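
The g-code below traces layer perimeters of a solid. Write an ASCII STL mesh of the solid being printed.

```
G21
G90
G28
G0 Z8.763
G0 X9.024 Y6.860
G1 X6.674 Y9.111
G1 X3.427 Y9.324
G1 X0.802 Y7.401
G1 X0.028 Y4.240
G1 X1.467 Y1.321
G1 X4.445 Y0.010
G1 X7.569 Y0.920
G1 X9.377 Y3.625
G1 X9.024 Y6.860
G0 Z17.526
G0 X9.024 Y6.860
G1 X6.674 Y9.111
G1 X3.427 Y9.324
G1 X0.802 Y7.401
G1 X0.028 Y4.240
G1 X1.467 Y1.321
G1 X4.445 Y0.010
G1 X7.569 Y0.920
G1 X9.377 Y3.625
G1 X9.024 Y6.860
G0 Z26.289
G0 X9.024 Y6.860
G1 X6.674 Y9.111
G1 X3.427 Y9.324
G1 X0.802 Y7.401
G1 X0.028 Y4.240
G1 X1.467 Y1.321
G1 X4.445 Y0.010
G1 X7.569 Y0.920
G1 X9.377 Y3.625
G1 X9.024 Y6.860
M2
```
solid part
  facet normal 0.0000 0.0000 -1.0000
    outer loop
      vertex 3.427 9.324 0.000
      vertex 6.674 9.111 0.000
      vertex 9.024 6.860 0.000
    endloop
  endfacet
  facet normal 0.0000 0.0000 -1.0000
    outer loop
      vertex 0.802 7.401 0.000
      vertex 3.427 9.324 0.000
      vertex 9.024 6.860 0.000
    endloop
  endfacet
  facet normal 0.0000 0.0000 -1.0000
    outer loop
      vertex 0.028 4.240 0.000
      vertex 0.802 7.401 0.000
      vertex 9.024 6.860 0.000
    endloop
  endfacet
  facet normal 0.0000 0.0000 -1.0000
    outer loop
      vertex 1.467 1.321 0.000
      vertex 0.028 4.240 0.000
      vertex 9.024 6.860 0.000
    endloop
  endfacet
  facet normal 0.0000 0.0000 -1.0000
    outer loop
      vertex 4.445 0.010 0.000
      vertex 1.467 1.321 0.000
      vertex 9.024 6.860 0.000
    endloop
  endfacet
  facet normal 0.0000 0.0000 -1.0000
    outer loop
      vertex 7.569 0.920 0.000
      vertex 4.445 0.010 0.000
      vertex 9.024 6.860 0.000
    endloop
  endfacet
  facet normal 0.0000 0.0000 -1.0000
    outer loop
      vertex 9.377 3.625 0.000
      vertex 7.569 0.920 0.000
      vertex 9.024 6.860 0.000
    endloop
  endfacet
  facet normal 0.0000 0.0000 1.0000
    outer loop
      vertex 9.024 6.860 26.289
      vertex 6.674 9.111 26.289
      vertex 3.427 9.324 26.289
    endloop
  endfacet
  facet normal 0.0000 0.0000 1.0000
    outer loop
      vertex 9.024 6.860 26.289
      vertex 3.427 9.324 26.289
      vertex 0.802 7.401 26.289
    endloop
  endfacet
  facet normal 0.0000 0.0000 1.0000
    outer loop
      vertex 9.024 6.860 26.289
      vertex 0.802 7.401 26.289
      vertex 0.028 4.240 26.289
    endloop
  endfacet
  facet normal 0.0000 0.0000 1.0000
    outer loop
      vertex 9.024 6.860 26.289
      vertex 0.028 4.240 26.289
      vertex 1.467 1.321 26.289
    endloop
  endfacet
  facet normal 0.0000 0.0000 1.0000
    outer loop
      vertex 9.024 6.860 26.289
      vertex 1.467 1.321 26.289
      vertex 4.445 0.010 26.289
    endloop
  endfacet
  facet normal 0.0000 0.0000 1.0000
    outer loop
      vertex 9.024 6.860 26.289
      vertex 4.445 0.010 26.289
      vertex 7.569 0.920 26.289
    endloop
  endfacet
  facet normal 0.0000 0.0000 1.0000
    outer loop
      vertex 9.024 6.860 26.289
      vertex 7.569 0.920 26.289
      vertex 9.377 3.625 26.289
    endloop
  endfacet
  facet normal 0.6917 0.7222 0.0000
    outer loop
      vertex 9.024 6.860 0.000
      vertex 6.674 9.111 0.000
      vertex 6.674 9.111 26.289
    endloop
  endfacet
  facet normal 0.6917 0.7222 0.0000
    outer loop
      vertex 9.024 6.860 0.000
      vertex 6.674 9.111 26.289
      vertex 9.024 6.860 26.289
    endloop
  endfacet
  facet normal 0.0655 0.9979 0.0000
    outer loop
      vertex 6.674 9.111 0.000
      vertex 3.427 9.324 0.000
      vertex 3.427 9.324 26.289
    endloop
  endfacet
  facet normal 0.0655 0.9979 0.0000
    outer loop
      vertex 6.674 9.111 0.000
      vertex 3.427 9.324 26.289
      vertex 6.674 9.111 26.289
    endloop
  endfacet
  facet normal -0.5910 0.8067 0.0000
    outer loop
      vertex 3.427 9.324 0.000
      vertex 0.802 7.401 0.000
      vertex 0.802 7.401 26.289
    endloop
  endfacet
  facet normal -0.5910 0.8067 0.0000
    outer loop
      vertex 3.427 9.324 0.000
      vertex 0.802 7.401 26.289
      vertex 3.427 9.324 26.289
    endloop
  endfacet
  facet normal -0.9713 0.2378 0.0000
    outer loop
      vertex 0.802 7.401 0.000
      vertex 0.028 4.240 0.000
      vertex 0.028 4.240 26.289
    endloop
  endfacet
  facet normal -0.9713 0.2378 0.0000
    outer loop
      vertex 0.802 7.401 0.000
      vertex 0.028 4.240 26.289
      vertex 0.802 7.401 26.289
    endloop
  endfacet
  facet normal -0.8969 -0.4422 0.0000
    outer loop
      vertex 0.028 4.240 0.000
      vertex 1.467 1.321 0.000
      vertex 1.467 1.321 26.289
    endloop
  endfacet
  facet normal -0.8969 -0.4422 0.0000
    outer loop
      vertex 0.028 4.240 0.000
      vertex 1.467 1.321 26.289
      vertex 0.028 4.240 26.289
    endloop
  endfacet
  facet normal -0.4029 -0.9152 0.0000
    outer loop
      vertex 1.467 1.321 0.000
      vertex 4.445 0.010 0.000
      vertex 4.445 0.010 26.289
    endloop
  endfacet
  facet normal -0.4029 -0.9152 0.0000
    outer loop
      vertex 1.467 1.321 0.000
      vertex 4.445 0.010 26.289
      vertex 1.467 1.321 26.289
    endloop
  endfacet
  facet normal 0.2797 -0.9601 0.0000
    outer loop
      vertex 4.445 0.010 0.000
      vertex 7.569 0.920 0.000
      vertex 7.569 0.920 26.289
    endloop
  endfacet
  facet normal 0.2797 -0.9601 0.0000
    outer loop
      vertex 4.445 0.010 0.000
      vertex 7.569 0.920 26.289
      vertex 4.445 0.010 26.289
    endloop
  endfacet
  facet normal 0.8314 -0.5557 0.0000
    outer loop
      vertex 7.569 0.920 0.000
      vertex 9.377 3.625 0.000
      vertex 9.377 3.625 26.289
    endloop
  endfacet
  facet normal 0.8314 -0.5557 0.0000
    outer loop
      vertex 7.569 0.920 0.000
      vertex 9.377 3.625 26.289
      vertex 7.569 0.920 26.289
    endloop
  endfacet
  facet normal 0.9941 0.1085 0.0000
    outer loop
      vertex 9.377 3.625 0.000
      vertex 9.024 6.860 0.000
      vertex 9.024 6.860 26.289
    endloop
  endfacet
  facet normal 0.9941 0.1085 0.0000
    outer loop
      vertex 9.377 3.625 0.000
      vertex 9.024 6.860 26.289
      vertex 9.377 3.625 26.289
    endloop
  endfacet
endsolid part

The G0 Z moves step by Δz≈8.763 mm. Every layer's G1 loop is the same polygon, so the solid is a straight extrusion of it from z=0 to z≈26.3. Closing with flat bottom and top caps and triangulating gives 32 facets — a regular 9-sided prism (a cylinder approximated with 9 flat sides), circumscribed radius ≈ 4.76 mm, height ≈ 26.3 mm.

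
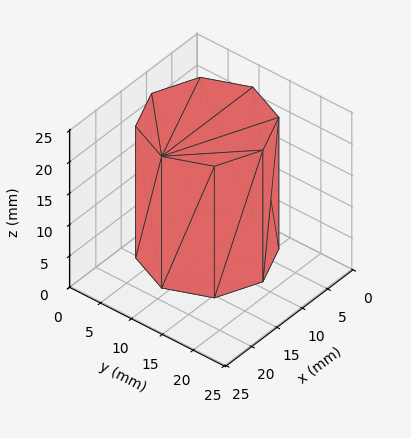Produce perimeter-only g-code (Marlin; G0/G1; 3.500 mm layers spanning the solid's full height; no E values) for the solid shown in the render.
Reading the render: the shape is a regular 8-sided prism (a cylinder approximated with 8 flat sides), circumscribed radius ≈ 9 mm, height ≈ 21 mm (dimensions read to the nearest mm from the axis ticks). For the g-code, the solid's height is divided into equal slices at the stated Δz and each level perimeter traced with G1 moves after a G0 lift.

; perimeter-only toolpath
G21 ; units = mm
G90 ; absolute positioning
G28 ; home
; layer 1
G0 Z3.500
G0 X18.000 Y9.000
G1 X15.364 Y15.364
G1 X9.000 Y18.000
G1 X2.636 Y15.364
G1 X0.000 Y9.000
G1 X2.636 Y2.636
G1 X9.000 Y0.000
G1 X15.364 Y2.636
G1 X18.000 Y9.000
; layer 2
G0 Z7.000
G0 X18.000 Y9.000
G1 X15.364 Y15.364
G1 X9.000 Y18.000
G1 X2.636 Y15.364
G1 X0.000 Y9.000
G1 X2.636 Y2.636
G1 X9.000 Y0.000
G1 X15.364 Y2.636
G1 X18.000 Y9.000
; layer 3
G0 Z10.500
G0 X18.000 Y9.000
G1 X15.364 Y15.364
G1 X9.000 Y18.000
G1 X2.636 Y15.364
G1 X0.000 Y9.000
G1 X2.636 Y2.636
G1 X9.000 Y0.000
G1 X15.364 Y2.636
G1 X18.000 Y9.000
; layer 4
G0 Z14.000
G0 X18.000 Y9.000
G1 X15.364 Y15.364
G1 X9.000 Y18.000
G1 X2.636 Y15.364
G1 X0.000 Y9.000
G1 X2.636 Y2.636
G1 X9.000 Y0.000
G1 X15.364 Y2.636
G1 X18.000 Y9.000
; layer 5
G0 Z17.500
G0 X18.000 Y9.000
G1 X15.364 Y15.364
G1 X9.000 Y18.000
G1 X2.636 Y15.364
G1 X0.000 Y9.000
G1 X2.636 Y2.636
G1 X9.000 Y0.000
G1 X15.364 Y2.636
G1 X18.000 Y9.000
; layer 6
G0 Z21.000
G0 X18.000 Y9.000
G1 X15.364 Y15.364
G1 X9.000 Y18.000
G1 X2.636 Y15.364
G1 X0.000 Y9.000
G1 X2.636 Y2.636
G1 X9.000 Y0.000
G1 X15.364 Y2.636
G1 X18.000 Y9.000
M2 ; end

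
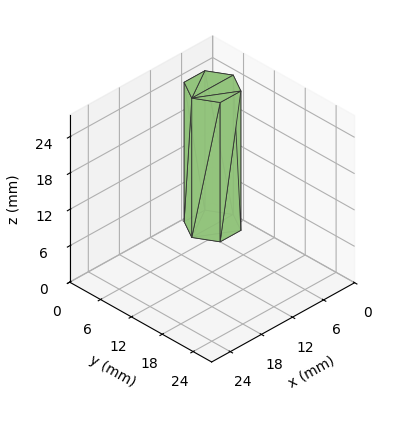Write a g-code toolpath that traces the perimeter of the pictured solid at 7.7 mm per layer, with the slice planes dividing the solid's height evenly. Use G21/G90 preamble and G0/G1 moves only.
Reading the render: the shape is a regular 6-sided prism (a cylinder approximated with 6 flat sides), circumscribed radius ≈ 4 mm, height ≈ 23 mm (dimensions read to the nearest mm from the axis ticks). For the g-code, the solid's height is divided into equal slices at the stated Δz and each level perimeter traced with G1 moves after a G0 lift.

; perimeter-only toolpath
G21 ; units = mm
G90 ; absolute positioning
G28 ; home
; layer 1
G0 Z7.7
G0 X8.0 Y4.0
G1 X6.0 Y7.5
G1 X2.0 Y7.5
G1 X0.0 Y4.0
G1 X2.0 Y0.5
G1 X6.0 Y0.5
G1 X8.0 Y4.0
; layer 2
G0 Z15.3
G0 X8.0 Y4.0
G1 X6.0 Y7.5
G1 X2.0 Y7.5
G1 X0.0 Y4.0
G1 X2.0 Y0.5
G1 X6.0 Y0.5
G1 X8.0 Y4.0
; layer 3
G0 Z23.0
G0 X8.0 Y4.0
G1 X6.0 Y7.5
G1 X2.0 Y7.5
G1 X0.0 Y4.0
G1 X2.0 Y0.5
G1 X6.0 Y0.5
G1 X8.0 Y4.0
M2 ; end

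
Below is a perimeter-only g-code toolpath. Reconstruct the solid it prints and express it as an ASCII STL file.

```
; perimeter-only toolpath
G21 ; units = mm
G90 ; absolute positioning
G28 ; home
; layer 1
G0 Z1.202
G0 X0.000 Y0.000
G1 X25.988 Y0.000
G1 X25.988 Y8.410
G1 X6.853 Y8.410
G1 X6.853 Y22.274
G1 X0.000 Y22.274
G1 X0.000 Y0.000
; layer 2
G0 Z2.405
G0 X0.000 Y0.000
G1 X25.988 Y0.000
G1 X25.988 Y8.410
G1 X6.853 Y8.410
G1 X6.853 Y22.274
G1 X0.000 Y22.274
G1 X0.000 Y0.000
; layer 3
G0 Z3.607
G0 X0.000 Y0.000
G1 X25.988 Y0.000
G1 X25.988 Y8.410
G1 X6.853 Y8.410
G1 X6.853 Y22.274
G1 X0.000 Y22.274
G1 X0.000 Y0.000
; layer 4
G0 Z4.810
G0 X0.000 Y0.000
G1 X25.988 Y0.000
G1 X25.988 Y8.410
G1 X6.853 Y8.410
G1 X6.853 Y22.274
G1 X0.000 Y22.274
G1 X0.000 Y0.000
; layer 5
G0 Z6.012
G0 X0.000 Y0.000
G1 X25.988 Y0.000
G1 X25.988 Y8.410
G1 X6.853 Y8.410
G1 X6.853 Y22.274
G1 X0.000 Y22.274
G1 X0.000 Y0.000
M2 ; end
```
solid part
  facet normal 0.0000 0.0000 -1.0000
    outer loop
      vertex 25.988 8.410 0.000
      vertex 25.988 0.000 0.000
      vertex 0.000 0.000 0.000
    endloop
  endfacet
  facet normal 0.0000 0.0000 -1.0000
    outer loop
      vertex 6.853 8.410 0.000
      vertex 25.988 8.410 0.000
      vertex 0.000 0.000 0.000
    endloop
  endfacet
  facet normal 0.0000 0.0000 -1.0000
    outer loop
      vertex 6.853 22.274 0.000
      vertex 6.853 8.410 0.000
      vertex 0.000 0.000 0.000
    endloop
  endfacet
  facet normal 0.0000 0.0000 -1.0000
    outer loop
      vertex 0.000 22.274 0.000
      vertex 6.853 22.274 0.000
      vertex 0.000 0.000 0.000
    endloop
  endfacet
  facet normal 0.0000 0.0000 1.0000
    outer loop
      vertex 0.000 0.000 6.012
      vertex 25.988 0.000 6.012
      vertex 25.988 8.410 6.012
    endloop
  endfacet
  facet normal 0.0000 0.0000 1.0000
    outer loop
      vertex 0.000 0.000 6.012
      vertex 25.988 8.410 6.012
      vertex 6.853 8.410 6.012
    endloop
  endfacet
  facet normal 0.0000 0.0000 1.0000
    outer loop
      vertex 0.000 0.000 6.012
      vertex 6.853 8.410 6.012
      vertex 6.853 22.274 6.012
    endloop
  endfacet
  facet normal 0.0000 0.0000 1.0000
    outer loop
      vertex 0.000 0.000 6.012
      vertex 6.853 22.274 6.012
      vertex 0.000 22.274 6.012
    endloop
  endfacet
  facet normal 0.0000 -1.0000 0.0000
    outer loop
      vertex 0.000 0.000 0.000
      vertex 25.988 0.000 0.000
      vertex 25.988 0.000 6.012
    endloop
  endfacet
  facet normal 0.0000 -1.0000 0.0000
    outer loop
      vertex 0.000 0.000 0.000
      vertex 25.988 0.000 6.012
      vertex 0.000 0.000 6.012
    endloop
  endfacet
  facet normal 1.0000 0.0000 0.0000
    outer loop
      vertex 25.988 0.000 0.000
      vertex 25.988 8.410 0.000
      vertex 25.988 8.410 6.012
    endloop
  endfacet
  facet normal 1.0000 0.0000 0.0000
    outer loop
      vertex 25.988 0.000 0.000
      vertex 25.988 8.410 6.012
      vertex 25.988 0.000 6.012
    endloop
  endfacet
  facet normal 0.0000 1.0000 0.0000
    outer loop
      vertex 25.988 8.410 0.000
      vertex 6.853 8.410 0.000
      vertex 6.853 8.410 6.012
    endloop
  endfacet
  facet normal 0.0000 1.0000 0.0000
    outer loop
      vertex 25.988 8.410 0.000
      vertex 6.853 8.410 6.012
      vertex 25.988 8.410 6.012
    endloop
  endfacet
  facet normal 1.0000 0.0000 0.0000
    outer loop
      vertex 6.853 8.410 0.000
      vertex 6.853 22.274 0.000
      vertex 6.853 22.274 6.012
    endloop
  endfacet
  facet normal 1.0000 0.0000 0.0000
    outer loop
      vertex 6.853 8.410 0.000
      vertex 6.853 22.274 6.012
      vertex 6.853 8.410 6.012
    endloop
  endfacet
  facet normal 0.0000 1.0000 0.0000
    outer loop
      vertex 6.853 22.274 0.000
      vertex 0.000 22.274 0.000
      vertex 0.000 22.274 6.012
    endloop
  endfacet
  facet normal 0.0000 1.0000 0.0000
    outer loop
      vertex 6.853 22.274 0.000
      vertex 0.000 22.274 6.012
      vertex 6.853 22.274 6.012
    endloop
  endfacet
  facet normal -1.0000 0.0000 0.0000
    outer loop
      vertex 0.000 22.274 0.000
      vertex 0.000 0.000 0.000
      vertex 0.000 0.000 6.012
    endloop
  endfacet
  facet normal -1.0000 0.0000 0.0000
    outer loop
      vertex 0.000 22.274 0.000
      vertex 0.000 0.000 6.012
      vertex 0.000 22.274 6.012
    endloop
  endfacet
endsolid part

The G0 Z moves step by Δz≈1.202 mm. Every layer's G1 loop is the same polygon, so the solid is a straight extrusion of it from z=0 to z≈6.01. Closing with flat bottom and top caps and triangulating gives 20 facets — an L-shaped prism: outer 26 × 22.3 mm, arm thicknesses ≈ 8.41 mm (horizontal) and 6.85 mm (vertical), extruded 6.01 mm in z.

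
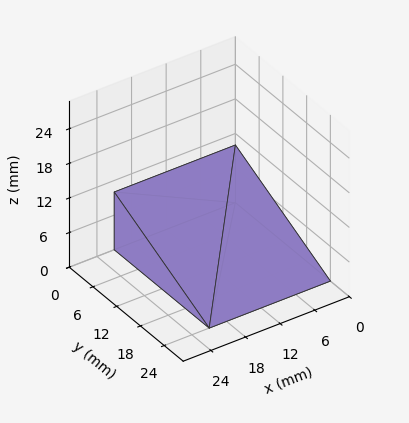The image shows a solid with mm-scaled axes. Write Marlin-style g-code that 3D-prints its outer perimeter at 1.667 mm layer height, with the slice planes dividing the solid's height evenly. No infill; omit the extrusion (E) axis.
Reading the render: the shape is a wedge (ramp): 21 × 24 mm base, rising to 10 mm along the y=0 edge and sloping linearly to z=0 at y=24 (dimensions read to the nearest mm from the axis ticks). For the g-code, the solid's height is divided into equal slices at the stated Δz and each level perimeter traced with G1 moves after a G0 lift.

; perimeter-only toolpath
G21 ; units = mm
G90 ; absolute positioning
G28 ; home
; layer 1
G0 Z1.667
G0 X0.000 Y0.000
G1 X21.000 Y0.000
G1 X21.000 Y20.000
G1 X0.000 Y20.000
G1 X0.000 Y0.000
; layer 2
G0 Z3.333
G0 X0.000 Y0.000
G1 X21.000 Y0.000
G1 X21.000 Y16.000
G1 X0.000 Y16.000
G1 X0.000 Y0.000
; layer 3
G0 Z5.000
G0 X0.000 Y0.000
G1 X21.000 Y0.000
G1 X21.000 Y12.000
G1 X0.000 Y12.000
G1 X0.000 Y0.000
; layer 4
G0 Z6.667
G0 X0.000 Y0.000
G1 X21.000 Y0.000
G1 X21.000 Y8.000
G1 X0.000 Y8.000
G1 X0.000 Y0.000
; layer 5
G0 Z8.333
G0 X0.000 Y0.000
G1 X21.000 Y0.000
G1 X21.000 Y4.000
G1 X0.000 Y4.000
G1 X0.000 Y0.000
M2 ; end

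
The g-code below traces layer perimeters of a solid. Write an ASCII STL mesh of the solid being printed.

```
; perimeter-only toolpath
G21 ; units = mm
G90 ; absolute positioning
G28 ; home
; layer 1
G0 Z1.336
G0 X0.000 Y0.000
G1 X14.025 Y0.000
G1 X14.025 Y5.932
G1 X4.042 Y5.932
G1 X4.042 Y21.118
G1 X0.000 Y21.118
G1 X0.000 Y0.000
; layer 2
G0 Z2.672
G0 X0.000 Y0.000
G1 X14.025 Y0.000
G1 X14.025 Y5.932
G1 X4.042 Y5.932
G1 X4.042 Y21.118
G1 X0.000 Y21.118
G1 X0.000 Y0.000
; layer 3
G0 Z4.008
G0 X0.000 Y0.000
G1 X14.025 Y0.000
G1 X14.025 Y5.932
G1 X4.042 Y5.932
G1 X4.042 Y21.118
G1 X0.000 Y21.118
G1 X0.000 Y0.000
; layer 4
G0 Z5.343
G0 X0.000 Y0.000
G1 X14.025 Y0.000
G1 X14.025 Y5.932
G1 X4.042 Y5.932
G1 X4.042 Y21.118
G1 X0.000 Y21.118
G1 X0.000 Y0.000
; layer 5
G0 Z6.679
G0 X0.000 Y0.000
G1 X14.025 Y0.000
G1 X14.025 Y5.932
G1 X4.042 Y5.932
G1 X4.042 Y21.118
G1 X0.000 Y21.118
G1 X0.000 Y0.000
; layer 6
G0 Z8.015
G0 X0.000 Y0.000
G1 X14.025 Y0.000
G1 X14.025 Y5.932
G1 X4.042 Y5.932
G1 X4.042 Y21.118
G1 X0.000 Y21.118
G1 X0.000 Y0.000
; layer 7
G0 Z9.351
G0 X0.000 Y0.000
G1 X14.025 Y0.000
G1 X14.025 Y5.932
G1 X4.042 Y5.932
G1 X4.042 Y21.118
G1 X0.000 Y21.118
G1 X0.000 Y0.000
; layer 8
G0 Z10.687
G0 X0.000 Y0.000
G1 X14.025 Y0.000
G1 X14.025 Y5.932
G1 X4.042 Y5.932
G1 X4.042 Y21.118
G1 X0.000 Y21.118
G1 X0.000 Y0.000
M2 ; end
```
solid part
  facet normal 0.0000 0.0000 -1.0000
    outer loop
      vertex 14.025 5.932 0.000
      vertex 14.025 0.000 0.000
      vertex 0.000 0.000 0.000
    endloop
  endfacet
  facet normal 0.0000 0.0000 -1.0000
    outer loop
      vertex 4.042 5.932 0.000
      vertex 14.025 5.932 0.000
      vertex 0.000 0.000 0.000
    endloop
  endfacet
  facet normal 0.0000 0.0000 -1.0000
    outer loop
      vertex 4.042 21.118 0.000
      vertex 4.042 5.932 0.000
      vertex 0.000 0.000 0.000
    endloop
  endfacet
  facet normal 0.0000 0.0000 -1.0000
    outer loop
      vertex 0.000 21.118 0.000
      vertex 4.042 21.118 0.000
      vertex 0.000 0.000 0.000
    endloop
  endfacet
  facet normal 0.0000 0.0000 1.0000
    outer loop
      vertex 0.000 0.000 10.687
      vertex 14.025 0.000 10.687
      vertex 14.025 5.932 10.687
    endloop
  endfacet
  facet normal 0.0000 0.0000 1.0000
    outer loop
      vertex 0.000 0.000 10.687
      vertex 14.025 5.932 10.687
      vertex 4.042 5.932 10.687
    endloop
  endfacet
  facet normal 0.0000 0.0000 1.0000
    outer loop
      vertex 0.000 0.000 10.687
      vertex 4.042 5.932 10.687
      vertex 4.042 21.118 10.687
    endloop
  endfacet
  facet normal 0.0000 0.0000 1.0000
    outer loop
      vertex 0.000 0.000 10.687
      vertex 4.042 21.118 10.687
      vertex 0.000 21.118 10.687
    endloop
  endfacet
  facet normal 0.0000 -1.0000 0.0000
    outer loop
      vertex 0.000 0.000 0.000
      vertex 14.025 0.000 0.000
      vertex 14.025 0.000 10.687
    endloop
  endfacet
  facet normal 0.0000 -1.0000 0.0000
    outer loop
      vertex 0.000 0.000 0.000
      vertex 14.025 0.000 10.687
      vertex 0.000 0.000 10.687
    endloop
  endfacet
  facet normal 1.0000 0.0000 0.0000
    outer loop
      vertex 14.025 0.000 0.000
      vertex 14.025 5.932 0.000
      vertex 14.025 5.932 10.687
    endloop
  endfacet
  facet normal 1.0000 0.0000 0.0000
    outer loop
      vertex 14.025 0.000 0.000
      vertex 14.025 5.932 10.687
      vertex 14.025 0.000 10.687
    endloop
  endfacet
  facet normal 0.0000 1.0000 0.0000
    outer loop
      vertex 14.025 5.932 0.000
      vertex 4.042 5.932 0.000
      vertex 4.042 5.932 10.687
    endloop
  endfacet
  facet normal 0.0000 1.0000 0.0000
    outer loop
      vertex 14.025 5.932 0.000
      vertex 4.042 5.932 10.687
      vertex 14.025 5.932 10.687
    endloop
  endfacet
  facet normal 1.0000 0.0000 0.0000
    outer loop
      vertex 4.042 5.932 0.000
      vertex 4.042 21.118 0.000
      vertex 4.042 21.118 10.687
    endloop
  endfacet
  facet normal 1.0000 0.0000 0.0000
    outer loop
      vertex 4.042 5.932 0.000
      vertex 4.042 21.118 10.687
      vertex 4.042 5.932 10.687
    endloop
  endfacet
  facet normal 0.0000 1.0000 0.0000
    outer loop
      vertex 4.042 21.118 0.000
      vertex 0.000 21.118 0.000
      vertex 0.000 21.118 10.687
    endloop
  endfacet
  facet normal 0.0000 1.0000 0.0000
    outer loop
      vertex 4.042 21.118 0.000
      vertex 0.000 21.118 10.687
      vertex 4.042 21.118 10.687
    endloop
  endfacet
  facet normal -1.0000 0.0000 0.0000
    outer loop
      vertex 0.000 21.118 0.000
      vertex 0.000 0.000 0.000
      vertex 0.000 0.000 10.687
    endloop
  endfacet
  facet normal -1.0000 0.0000 0.0000
    outer loop
      vertex 0.000 21.118 0.000
      vertex 0.000 0.000 10.687
      vertex 0.000 21.118 10.687
    endloop
  endfacet
endsolid part

The G0 Z moves step by Δz≈1.336 mm. Every layer's G1 loop is the same polygon, so the solid is a straight extrusion of it from z=0 to z≈10.7. Closing with flat bottom and top caps and triangulating gives 20 facets — an L-shaped prism: outer 14 × 21.1 mm, arm thicknesses ≈ 5.93 mm (horizontal) and 4.04 mm (vertical), extruded 10.7 mm in z.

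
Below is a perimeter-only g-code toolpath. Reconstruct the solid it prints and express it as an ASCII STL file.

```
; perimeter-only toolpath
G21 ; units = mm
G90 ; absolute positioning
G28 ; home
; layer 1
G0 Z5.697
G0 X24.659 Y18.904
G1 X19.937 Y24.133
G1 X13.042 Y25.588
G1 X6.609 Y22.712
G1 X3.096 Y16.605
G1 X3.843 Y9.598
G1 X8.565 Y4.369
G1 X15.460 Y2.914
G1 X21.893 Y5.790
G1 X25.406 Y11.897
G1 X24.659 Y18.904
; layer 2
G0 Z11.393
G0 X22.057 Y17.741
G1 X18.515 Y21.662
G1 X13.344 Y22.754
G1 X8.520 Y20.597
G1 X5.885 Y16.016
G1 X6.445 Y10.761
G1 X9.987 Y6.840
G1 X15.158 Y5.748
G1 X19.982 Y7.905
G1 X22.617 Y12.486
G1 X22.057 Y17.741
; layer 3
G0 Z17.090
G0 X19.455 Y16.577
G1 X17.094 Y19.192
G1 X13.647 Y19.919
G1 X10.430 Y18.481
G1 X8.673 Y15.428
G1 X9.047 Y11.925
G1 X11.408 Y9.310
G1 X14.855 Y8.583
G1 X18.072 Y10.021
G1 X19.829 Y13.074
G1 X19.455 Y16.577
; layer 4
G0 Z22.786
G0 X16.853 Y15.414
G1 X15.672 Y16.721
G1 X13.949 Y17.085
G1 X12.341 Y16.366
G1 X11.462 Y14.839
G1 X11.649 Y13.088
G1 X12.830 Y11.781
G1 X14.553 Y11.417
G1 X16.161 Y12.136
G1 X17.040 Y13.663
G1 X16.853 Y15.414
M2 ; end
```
solid part
  facet normal 0.0000 0.0000 -1.0000
    outer loop
      vertex 12.740 28.422 0.000
      vertex 21.358 26.603 0.000
      vertex 27.261 20.067 0.000
    endloop
  endfacet
  facet normal 0.0000 0.0000 -1.0000
    outer loop
      vertex 4.699 24.827 0.000
      vertex 12.740 28.422 0.000
      vertex 27.261 20.067 0.000
    endloop
  endfacet
  facet normal 0.0000 0.0000 -1.0000
    outer loop
      vertex 0.307 17.193 0.000
      vertex 4.699 24.827 0.000
      vertex 27.261 20.067 0.000
    endloop
  endfacet
  facet normal 0.0000 0.0000 -1.0000
    outer loop
      vertex 1.241 8.435 0.000
      vertex 0.307 17.193 0.000
      vertex 27.261 20.067 0.000
    endloop
  endfacet
  facet normal 0.0000 0.0000 -1.0000
    outer loop
      vertex 7.144 1.899 0.000
      vertex 1.241 8.435 0.000
      vertex 27.261 20.067 0.000
    endloop
  endfacet
  facet normal 0.0000 0.0000 -1.0000
    outer loop
      vertex 15.762 0.080 0.000
      vertex 7.144 1.899 0.000
      vertex 27.261 20.067 0.000
    endloop
  endfacet
  facet normal 0.0000 0.0000 -1.0000
    outer loop
      vertex 23.803 3.675 0.000
      vertex 15.762 0.080 0.000
      vertex 27.261 20.067 0.000
    endloop
  endfacet
  facet normal 0.0000 0.0000 -1.0000
    outer loop
      vertex 28.195 11.309 0.000
      vertex 23.803 3.675 0.000
      vertex 27.261 20.067 0.000
    endloop
  endfacet
  facet normal 0.6701 0.6052 0.4297
    outer loop
      vertex 27.261 20.067 0.000
      vertex 21.358 26.603 0.000
      vertex 14.251 14.251 28.483
    endloop
  endfacet
  facet normal 0.1865 0.8835 0.4297
    outer loop
      vertex 21.358 26.603 0.000
      vertex 12.740 28.422 0.000
      vertex 14.251 14.251 28.483
    endloop
  endfacet
  facet normal -0.3686 0.8243 0.4297
    outer loop
      vertex 12.740 28.422 0.000
      vertex 4.699 24.827 0.000
      vertex 14.251 14.251 28.483
    endloop
  endfacet
  facet normal -0.7827 0.4503 0.4297
    outer loop
      vertex 4.699 24.827 0.000
      vertex 0.307 17.193 0.000
      vertex 14.251 14.251 28.483
    endloop
  endfacet
  facet normal -0.8979 -0.0958 0.4297
    outer loop
      vertex 0.307 17.193 0.000
      vertex 1.241 8.435 0.000
      vertex 14.251 14.251 28.483
    endloop
  endfacet
  facet normal -0.6701 -0.6052 0.4297
    outer loop
      vertex 1.241 8.435 0.000
      vertex 7.144 1.899 0.000
      vertex 14.251 14.251 28.483
    endloop
  endfacet
  facet normal -0.1865 -0.8835 0.4297
    outer loop
      vertex 7.144 1.899 0.000
      vertex 15.762 0.080 0.000
      vertex 14.251 14.251 28.483
    endloop
  endfacet
  facet normal 0.3686 -0.8243 0.4297
    outer loop
      vertex 15.762 0.080 0.000
      vertex 23.803 3.675 0.000
      vertex 14.251 14.251 28.483
    endloop
  endfacet
  facet normal 0.7827 -0.4503 0.4297
    outer loop
      vertex 23.803 3.675 0.000
      vertex 28.195 11.309 0.000
      vertex 14.251 14.251 28.483
    endloop
  endfacet
  facet normal 0.8979 0.0958 0.4297
    outer loop
      vertex 28.195 11.309 0.000
      vertex 27.261 20.067 0.000
      vertex 14.251 14.251 28.483
    endloop
  endfacet
endsolid part

The G0 Z moves step by Δz≈5.697 mm. The G1 loops shrink linearly with z, so the solid tapers from its base footprint up to z≈28.5. Closing with a flat bottom cap and the tapered top and triangulating gives 18 facets — a regular 10-sided pyramid, base circumscribed radius ≈ 14.3 mm, apex at z ≈ 28.5 mm.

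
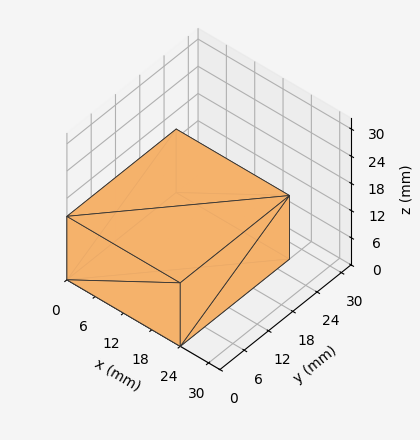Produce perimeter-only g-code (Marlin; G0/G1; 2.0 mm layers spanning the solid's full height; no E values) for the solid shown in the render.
Reading the render: the shape is a rectangular box, roughly 24 × 27 mm footprint and 14 mm tall (dimensions read to the nearest mm from the axis ticks). For the g-code, the solid's height is divided into equal slices at the stated Δz and each level perimeter traced with G1 moves after a G0 lift.

; perimeter-only toolpath
G21 ; units = mm
G90 ; absolute positioning
G28 ; home
; layer 1
G0 Z2.0
G0 X0.0 Y0.0
G1 X24.0 Y0.0
G1 X24.0 Y27.0
G1 X0.0 Y27.0
G1 X0.0 Y0.0
; layer 2
G0 Z4.0
G0 X0.0 Y0.0
G1 X24.0 Y0.0
G1 X24.0 Y27.0
G1 X0.0 Y27.0
G1 X0.0 Y0.0
; layer 3
G0 Z6.0
G0 X0.0 Y0.0
G1 X24.0 Y0.0
G1 X24.0 Y27.0
G1 X0.0 Y27.0
G1 X0.0 Y0.0
; layer 4
G0 Z8.0
G0 X0.0 Y0.0
G1 X24.0 Y0.0
G1 X24.0 Y27.0
G1 X0.0 Y27.0
G1 X0.0 Y0.0
; layer 5
G0 Z10.0
G0 X0.0 Y0.0
G1 X24.0 Y0.0
G1 X24.0 Y27.0
G1 X0.0 Y27.0
G1 X0.0 Y0.0
; layer 6
G0 Z12.0
G0 X0.0 Y0.0
G1 X24.0 Y0.0
G1 X24.0 Y27.0
G1 X0.0 Y27.0
G1 X0.0 Y0.0
; layer 7
G0 Z14.0
G0 X0.0 Y0.0
G1 X24.0 Y0.0
G1 X24.0 Y27.0
G1 X0.0 Y27.0
G1 X0.0 Y0.0
M2 ; end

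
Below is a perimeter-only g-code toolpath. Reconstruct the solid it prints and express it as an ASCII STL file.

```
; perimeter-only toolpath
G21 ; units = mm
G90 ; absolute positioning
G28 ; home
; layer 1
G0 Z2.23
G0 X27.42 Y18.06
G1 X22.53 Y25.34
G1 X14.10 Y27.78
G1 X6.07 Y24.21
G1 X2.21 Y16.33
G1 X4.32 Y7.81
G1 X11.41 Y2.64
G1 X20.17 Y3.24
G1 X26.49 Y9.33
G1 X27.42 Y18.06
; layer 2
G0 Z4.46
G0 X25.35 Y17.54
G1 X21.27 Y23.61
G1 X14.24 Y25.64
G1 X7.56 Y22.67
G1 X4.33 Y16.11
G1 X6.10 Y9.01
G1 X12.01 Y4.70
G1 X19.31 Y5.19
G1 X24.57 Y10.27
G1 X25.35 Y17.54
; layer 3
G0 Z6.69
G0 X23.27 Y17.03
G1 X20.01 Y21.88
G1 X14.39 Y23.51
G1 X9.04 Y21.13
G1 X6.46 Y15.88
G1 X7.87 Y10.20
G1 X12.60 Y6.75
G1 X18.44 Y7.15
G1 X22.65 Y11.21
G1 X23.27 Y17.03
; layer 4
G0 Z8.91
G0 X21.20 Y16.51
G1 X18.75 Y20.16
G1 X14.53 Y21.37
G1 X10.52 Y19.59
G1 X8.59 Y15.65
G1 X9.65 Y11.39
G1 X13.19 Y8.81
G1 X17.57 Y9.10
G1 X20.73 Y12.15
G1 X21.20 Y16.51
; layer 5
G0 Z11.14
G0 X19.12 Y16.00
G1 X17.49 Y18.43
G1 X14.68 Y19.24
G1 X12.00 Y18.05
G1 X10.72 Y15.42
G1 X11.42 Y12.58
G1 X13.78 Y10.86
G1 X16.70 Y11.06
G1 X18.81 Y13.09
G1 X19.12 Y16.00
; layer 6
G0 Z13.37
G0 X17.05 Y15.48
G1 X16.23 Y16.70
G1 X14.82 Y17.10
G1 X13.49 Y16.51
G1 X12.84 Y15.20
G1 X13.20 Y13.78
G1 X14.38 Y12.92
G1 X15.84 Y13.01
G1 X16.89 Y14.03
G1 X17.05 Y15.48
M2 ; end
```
solid part
  facet normal 0.0000 0.0000 -1.0000
    outer loop
      vertex 13.95 29.91 0.00
      vertex 23.79 27.07 0.00
      vertex 29.50 18.57 0.00
    endloop
  endfacet
  facet normal 0.0000 0.0000 -1.0000
    outer loop
      vertex 4.59 25.75 0.00
      vertex 13.95 29.91 0.00
      vertex 29.50 18.57 0.00
    endloop
  endfacet
  facet normal 0.0000 0.0000 -1.0000
    outer loop
      vertex 0.08 16.56 0.00
      vertex 4.59 25.75 0.00
      vertex 29.50 18.57 0.00
    endloop
  endfacet
  facet normal 0.0000 0.0000 -1.0000
    outer loop
      vertex 2.55 6.62 0.00
      vertex 0.08 16.56 0.00
      vertex 29.50 18.57 0.00
    endloop
  endfacet
  facet normal 0.0000 0.0000 -1.0000
    outer loop
      vertex 10.82 0.59 0.00
      vertex 2.55 6.62 0.00
      vertex 29.50 18.57 0.00
    endloop
  endfacet
  facet normal 0.0000 0.0000 -1.0000
    outer loop
      vertex 21.04 1.28 0.00
      vertex 10.82 0.59 0.00
      vertex 29.50 18.57 0.00
    endloop
  endfacet
  facet normal 0.0000 0.0000 -1.0000
    outer loop
      vertex 28.41 8.39 0.00
      vertex 21.04 1.28 0.00
      vertex 29.50 18.57 0.00
    endloop
  endfacet
  facet normal 0.6164 0.4141 0.6697
    outer loop
      vertex 29.50 18.57 0.00
      vertex 23.79 27.07 0.00
      vertex 14.97 14.97 15.60
    endloop
  endfacet
  facet normal 0.2059 0.7134 0.6698
    outer loop
      vertex 23.79 27.07 0.00
      vertex 13.95 29.91 0.00
      vertex 14.97 14.97 15.60
    endloop
  endfacet
  facet normal -0.3016 0.6787 0.6697
    outer loop
      vertex 13.95 29.91 0.00
      vertex 4.59 25.75 0.00
      vertex 14.97 14.97 15.60
    endloop
  endfacet
  facet normal -0.6667 0.3272 0.6697
    outer loop
      vertex 4.59 25.75 0.00
      vertex 0.08 16.56 0.00
      vertex 14.97 14.97 15.60
    endloop
  endfacet
  facet normal -0.7207 -0.1791 0.6697
    outer loop
      vertex 0.08 16.56 0.00
      vertex 2.55 6.62 0.00
      vertex 14.97 14.97 15.60
    endloop
  endfacet
  facet normal -0.4376 -0.6001 0.6696
    outer loop
      vertex 2.55 6.62 0.00
      vertex 10.82 0.59 0.00
      vertex 14.97 14.97 15.60
    endloop
  endfacet
  facet normal 0.0500 -0.7409 0.6697
    outer loop
      vertex 10.82 0.59 0.00
      vertex 21.04 1.28 0.00
      vertex 14.97 14.97 15.60
    endloop
  endfacet
  facet normal 0.5156 -0.5345 0.6697
    outer loop
      vertex 21.04 1.28 0.00
      vertex 28.41 8.39 0.00
      vertex 14.97 14.97 15.60
    endloop
  endfacet
  facet normal 0.7385 -0.0791 0.6696
    outer loop
      vertex 28.41 8.39 0.00
      vertex 29.50 18.57 0.00
      vertex 14.97 14.97 15.60
    endloop
  endfacet
endsolid part

The G0 Z moves step by Δz≈2.23 mm. The G1 loops shrink linearly with z, so the solid tapers from its base footprint up to z≈15.6. Closing with a flat bottom cap and the tapered top and triangulating gives 16 facets — a regular 9-sided pyramid, base circumscribed radius ≈ 15 mm, apex at z ≈ 15.6 mm.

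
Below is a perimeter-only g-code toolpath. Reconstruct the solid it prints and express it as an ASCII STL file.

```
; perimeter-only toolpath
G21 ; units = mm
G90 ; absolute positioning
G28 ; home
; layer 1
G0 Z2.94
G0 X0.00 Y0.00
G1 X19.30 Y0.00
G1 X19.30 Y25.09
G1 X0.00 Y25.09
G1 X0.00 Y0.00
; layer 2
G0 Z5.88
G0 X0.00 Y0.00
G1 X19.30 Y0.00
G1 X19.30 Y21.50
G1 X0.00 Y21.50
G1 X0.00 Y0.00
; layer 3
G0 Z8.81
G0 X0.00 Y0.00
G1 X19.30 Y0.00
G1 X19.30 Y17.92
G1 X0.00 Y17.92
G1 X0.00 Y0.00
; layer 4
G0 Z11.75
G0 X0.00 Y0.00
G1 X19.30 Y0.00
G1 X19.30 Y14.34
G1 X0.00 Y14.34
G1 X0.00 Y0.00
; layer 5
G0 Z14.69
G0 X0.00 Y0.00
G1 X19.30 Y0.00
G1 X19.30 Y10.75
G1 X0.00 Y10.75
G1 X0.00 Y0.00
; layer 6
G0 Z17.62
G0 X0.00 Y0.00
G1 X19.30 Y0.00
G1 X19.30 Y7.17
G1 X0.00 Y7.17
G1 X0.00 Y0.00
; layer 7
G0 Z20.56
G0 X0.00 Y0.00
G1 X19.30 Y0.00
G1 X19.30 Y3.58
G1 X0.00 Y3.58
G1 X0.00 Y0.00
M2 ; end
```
solid part
  facet normal 0.0000 0.0000 -1.0000
    outer loop
      vertex 19.30 28.67 0.00
      vertex 19.30 0.00 0.00
      vertex 0.00 0.00 0.00
    endloop
  endfacet
  facet normal 0.0000 0.0000 -1.0000
    outer loop
      vertex 0.00 28.67 0.00
      vertex 19.30 28.67 0.00
      vertex 0.00 0.00 0.00
    endloop
  endfacet
  facet normal 0.0000 -1.0000 0.0000
    outer loop
      vertex 0.00 0.00 0.00
      vertex 19.30 0.00 0.00
      vertex 19.30 0.00 23.50
    endloop
  endfacet
  facet normal 0.0000 -1.0000 0.0000
    outer loop
      vertex 0.00 0.00 0.00
      vertex 19.30 0.00 23.50
      vertex 0.00 0.00 23.50
    endloop
  endfacet
  facet normal 0.0000 0.6339 0.7734
    outer loop
      vertex 0.00 0.00 23.50
      vertex 19.30 0.00 23.50
      vertex 19.30 28.67 0.00
    endloop
  endfacet
  facet normal 0.0000 0.6339 0.7734
    outer loop
      vertex 0.00 0.00 23.50
      vertex 19.30 28.67 0.00
      vertex 0.00 28.67 0.00
    endloop
  endfacet
  facet normal -1.0000 0.0000 0.0000
    outer loop
      vertex 0.00 0.00 23.50
      vertex 0.00 28.67 0.00
      vertex 0.00 0.00 0.00
    endloop
  endfacet
  facet normal 1.0000 0.0000 0.0000
    outer loop
      vertex 19.30 0.00 0.00
      vertex 19.30 28.67 0.00
      vertex 19.30 0.00 23.50
    endloop
  endfacet
endsolid part

The G0 Z moves step by Δz≈2.94 mm. The G1 loops shrink linearly with z, so the solid tapers from its base footprint up to z≈23.5. Closing with a flat bottom cap and the tapered top and triangulating gives 8 facets — a wedge (ramp): 19.3 × 28.7 mm base, rising to 23.5 mm along the y=0 edge and sloping linearly to z=0 at y=28.7.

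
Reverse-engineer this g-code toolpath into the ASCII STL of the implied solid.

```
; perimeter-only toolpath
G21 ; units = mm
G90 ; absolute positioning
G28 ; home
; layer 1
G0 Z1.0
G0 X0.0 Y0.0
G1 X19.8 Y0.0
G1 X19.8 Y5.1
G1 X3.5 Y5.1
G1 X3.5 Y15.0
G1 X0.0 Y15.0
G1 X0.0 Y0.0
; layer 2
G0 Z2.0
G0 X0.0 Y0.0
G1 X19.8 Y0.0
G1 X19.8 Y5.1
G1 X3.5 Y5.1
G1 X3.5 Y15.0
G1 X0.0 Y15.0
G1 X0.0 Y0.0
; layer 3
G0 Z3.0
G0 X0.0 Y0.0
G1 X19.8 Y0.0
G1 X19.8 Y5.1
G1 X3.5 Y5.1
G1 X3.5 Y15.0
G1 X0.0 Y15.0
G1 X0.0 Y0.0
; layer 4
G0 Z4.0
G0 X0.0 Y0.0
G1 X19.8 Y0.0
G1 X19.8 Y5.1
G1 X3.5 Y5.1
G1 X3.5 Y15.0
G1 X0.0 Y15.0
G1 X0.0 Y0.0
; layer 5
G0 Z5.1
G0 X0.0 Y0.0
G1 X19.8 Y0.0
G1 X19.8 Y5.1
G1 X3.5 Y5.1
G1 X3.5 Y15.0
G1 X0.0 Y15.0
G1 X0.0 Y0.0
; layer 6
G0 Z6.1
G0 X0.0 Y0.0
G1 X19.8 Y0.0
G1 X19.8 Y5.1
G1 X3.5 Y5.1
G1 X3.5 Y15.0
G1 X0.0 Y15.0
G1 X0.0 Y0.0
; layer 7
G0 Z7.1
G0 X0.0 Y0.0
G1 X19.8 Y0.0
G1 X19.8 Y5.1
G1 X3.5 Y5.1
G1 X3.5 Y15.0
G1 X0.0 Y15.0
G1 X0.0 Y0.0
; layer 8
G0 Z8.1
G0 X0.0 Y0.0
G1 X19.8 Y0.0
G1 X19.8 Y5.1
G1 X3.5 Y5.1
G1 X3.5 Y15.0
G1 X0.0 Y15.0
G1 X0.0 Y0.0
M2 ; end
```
solid part
  facet normal 0.0000 0.0000 -1.0000
    outer loop
      vertex 19.8 5.1 0.0
      vertex 19.8 0.0 0.0
      vertex 0.0 0.0 0.0
    endloop
  endfacet
  facet normal 0.0000 0.0000 -1.0000
    outer loop
      vertex 3.5 5.1 0.0
      vertex 19.8 5.1 0.0
      vertex 0.0 0.0 0.0
    endloop
  endfacet
  facet normal 0.0000 0.0000 -1.0000
    outer loop
      vertex 3.5 15.0 0.0
      vertex 3.5 5.1 0.0
      vertex 0.0 0.0 0.0
    endloop
  endfacet
  facet normal 0.0000 0.0000 -1.0000
    outer loop
      vertex 0.0 15.0 0.0
      vertex 3.5 15.0 0.0
      vertex 0.0 0.0 0.0
    endloop
  endfacet
  facet normal 0.0000 0.0000 1.0000
    outer loop
      vertex 0.0 0.0 8.1
      vertex 19.8 0.0 8.1
      vertex 19.8 5.1 8.1
    endloop
  endfacet
  facet normal 0.0000 0.0000 1.0000
    outer loop
      vertex 0.0 0.0 8.1
      vertex 19.8 5.1 8.1
      vertex 3.5 5.1 8.1
    endloop
  endfacet
  facet normal 0.0000 0.0000 1.0000
    outer loop
      vertex 0.0 0.0 8.1
      vertex 3.5 5.1 8.1
      vertex 3.5 15.0 8.1
    endloop
  endfacet
  facet normal 0.0000 0.0000 1.0000
    outer loop
      vertex 0.0 0.0 8.1
      vertex 3.5 15.0 8.1
      vertex 0.0 15.0 8.1
    endloop
  endfacet
  facet normal 0.0000 -1.0000 0.0000
    outer loop
      vertex 0.0 0.0 0.0
      vertex 19.8 0.0 0.0
      vertex 19.8 0.0 8.1
    endloop
  endfacet
  facet normal 0.0000 -1.0000 0.0000
    outer loop
      vertex 0.0 0.0 0.0
      vertex 19.8 0.0 8.1
      vertex 0.0 0.0 8.1
    endloop
  endfacet
  facet normal 1.0000 0.0000 0.0000
    outer loop
      vertex 19.8 0.0 0.0
      vertex 19.8 5.1 0.0
      vertex 19.8 5.1 8.1
    endloop
  endfacet
  facet normal 1.0000 0.0000 0.0000
    outer loop
      vertex 19.8 0.0 0.0
      vertex 19.8 5.1 8.1
      vertex 19.8 0.0 8.1
    endloop
  endfacet
  facet normal 0.0000 1.0000 0.0000
    outer loop
      vertex 19.8 5.1 0.0
      vertex 3.5 5.1 0.0
      vertex 3.5 5.1 8.1
    endloop
  endfacet
  facet normal 0.0000 1.0000 0.0000
    outer loop
      vertex 19.8 5.1 0.0
      vertex 3.5 5.1 8.1
      vertex 19.8 5.1 8.1
    endloop
  endfacet
  facet normal 1.0000 0.0000 0.0000
    outer loop
      vertex 3.5 5.1 0.0
      vertex 3.5 15.0 0.0
      vertex 3.5 15.0 8.1
    endloop
  endfacet
  facet normal 1.0000 0.0000 0.0000
    outer loop
      vertex 3.5 5.1 0.0
      vertex 3.5 15.0 8.1
      vertex 3.5 5.1 8.1
    endloop
  endfacet
  facet normal 0.0000 1.0000 0.0000
    outer loop
      vertex 3.5 15.0 0.0
      vertex 0.0 15.0 0.0
      vertex 0.0 15.0 8.1
    endloop
  endfacet
  facet normal 0.0000 1.0000 0.0000
    outer loop
      vertex 3.5 15.0 0.0
      vertex 0.0 15.0 8.1
      vertex 3.5 15.0 8.1
    endloop
  endfacet
  facet normal -1.0000 0.0000 0.0000
    outer loop
      vertex 0.0 15.0 0.0
      vertex 0.0 0.0 0.0
      vertex 0.0 0.0 8.1
    endloop
  endfacet
  facet normal -1.0000 0.0000 0.0000
    outer loop
      vertex 0.0 15.0 0.0
      vertex 0.0 0.0 8.1
      vertex 0.0 15.0 8.1
    endloop
  endfacet
endsolid part

The G0 Z moves step by Δz≈1.0 mm. Every layer's G1 loop is the same polygon, so the solid is a straight extrusion of it from z=0 to z≈8.1. Closing with flat bottom and top caps and triangulating gives 20 facets — an L-shaped prism: outer 19.8 × 15 mm, arm thicknesses ≈ 5.1 mm (horizontal) and 3.5 mm (vertical), extruded 8.1 mm in z.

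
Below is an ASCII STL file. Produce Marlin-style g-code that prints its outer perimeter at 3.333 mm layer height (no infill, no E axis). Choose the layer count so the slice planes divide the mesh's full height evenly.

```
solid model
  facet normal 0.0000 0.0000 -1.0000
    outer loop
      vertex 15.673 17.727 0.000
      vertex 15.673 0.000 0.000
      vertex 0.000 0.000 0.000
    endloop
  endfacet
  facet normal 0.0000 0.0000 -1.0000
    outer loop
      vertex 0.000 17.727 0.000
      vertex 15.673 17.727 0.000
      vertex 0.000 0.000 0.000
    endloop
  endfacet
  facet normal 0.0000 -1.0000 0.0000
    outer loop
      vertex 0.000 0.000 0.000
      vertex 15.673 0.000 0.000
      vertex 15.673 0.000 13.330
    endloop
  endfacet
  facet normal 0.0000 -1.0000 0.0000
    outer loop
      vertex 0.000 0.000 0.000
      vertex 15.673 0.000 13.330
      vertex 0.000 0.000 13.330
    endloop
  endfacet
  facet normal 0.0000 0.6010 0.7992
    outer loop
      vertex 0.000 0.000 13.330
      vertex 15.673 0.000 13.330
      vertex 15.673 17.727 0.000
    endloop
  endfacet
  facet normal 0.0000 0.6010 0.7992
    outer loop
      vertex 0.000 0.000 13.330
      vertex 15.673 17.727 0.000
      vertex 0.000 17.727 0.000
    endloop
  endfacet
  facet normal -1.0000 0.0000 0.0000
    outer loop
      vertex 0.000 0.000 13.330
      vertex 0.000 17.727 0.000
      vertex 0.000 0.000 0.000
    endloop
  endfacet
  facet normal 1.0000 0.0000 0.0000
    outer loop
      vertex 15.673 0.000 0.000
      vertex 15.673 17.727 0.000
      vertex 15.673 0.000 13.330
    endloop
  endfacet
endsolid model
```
; perimeter-only toolpath
G21 ; units = mm
G90 ; absolute positioning
G28 ; home
; layer 1
G0 Z3.333
G0 X0.000 Y0.000
G1 X15.673 Y0.000
G1 X15.673 Y13.295
G1 X0.000 Y13.295
G1 X0.000 Y0.000
; layer 2
G0 Z6.665
G0 X0.000 Y0.000
G1 X15.673 Y0.000
G1 X15.673 Y8.864
G1 X0.000 Y8.864
G1 X0.000 Y0.000
; layer 3
G0 Z9.998
G0 X0.000 Y0.000
G1 X15.673 Y0.000
G1 X15.673 Y4.432
G1 X0.000 Y4.432
G1 X0.000 Y0.000
M2 ; end

The solid is a wedge (ramp): 15.7 × 17.7 mm base, rising to 13.3 mm along the y=0 edge and sloping linearly to z=0 at y=17.7. Slicing at Δz = 3.333 mm — 4 equal slices spanning the solid's height, so layer i sits at z = i·h/4 — gives 3 non-empty perimeters. Each is a 4-segment closed polygon; G0 lifts to the layer z and rapids to the start vertex, then G1 traces the edges. The cross-section shrinks linearly with z (the slice at the apex is degenerate and omitted).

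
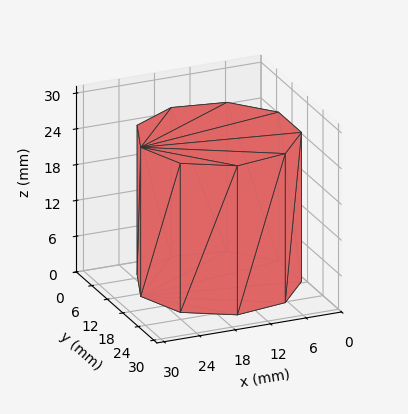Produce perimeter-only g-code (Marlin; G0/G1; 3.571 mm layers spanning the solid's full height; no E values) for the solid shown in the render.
Reading the render: the shape is a regular 9-sided prism (a cylinder approximated with 9 flat sides), circumscribed radius ≈ 13 mm, height ≈ 25 mm (dimensions read to the nearest mm from the axis ticks). For the g-code, the solid's height is divided into equal slices at the stated Δz and each level perimeter traced with G1 moves after a G0 lift.

; perimeter-only toolpath
G21 ; units = mm
G90 ; absolute positioning
G28 ; home
; layer 1
G0 Z3.571
G0 X26.000 Y13.000
G1 X22.959 Y21.356
G1 X15.257 Y25.803
G1 X6.500 Y24.258
G1 X0.784 Y17.446
G1 X0.784 Y8.554
G1 X6.500 Y1.742
G1 X15.257 Y0.197
G1 X22.959 Y4.644
G1 X26.000 Y13.000
; layer 2
G0 Z7.143
G0 X26.000 Y13.000
G1 X22.959 Y21.356
G1 X15.257 Y25.803
G1 X6.500 Y24.258
G1 X0.784 Y17.446
G1 X0.784 Y8.554
G1 X6.500 Y1.742
G1 X15.257 Y0.197
G1 X22.959 Y4.644
G1 X26.000 Y13.000
; layer 3
G0 Z10.714
G0 X26.000 Y13.000
G1 X22.959 Y21.356
G1 X15.257 Y25.803
G1 X6.500 Y24.258
G1 X0.784 Y17.446
G1 X0.784 Y8.554
G1 X6.500 Y1.742
G1 X15.257 Y0.197
G1 X22.959 Y4.644
G1 X26.000 Y13.000
; layer 4
G0 Z14.286
G0 X26.000 Y13.000
G1 X22.959 Y21.356
G1 X15.257 Y25.803
G1 X6.500 Y24.258
G1 X0.784 Y17.446
G1 X0.784 Y8.554
G1 X6.500 Y1.742
G1 X15.257 Y0.197
G1 X22.959 Y4.644
G1 X26.000 Y13.000
; layer 5
G0 Z17.857
G0 X26.000 Y13.000
G1 X22.959 Y21.356
G1 X15.257 Y25.803
G1 X6.500 Y24.258
G1 X0.784 Y17.446
G1 X0.784 Y8.554
G1 X6.500 Y1.742
G1 X15.257 Y0.197
G1 X22.959 Y4.644
G1 X26.000 Y13.000
; layer 6
G0 Z21.429
G0 X26.000 Y13.000
G1 X22.959 Y21.356
G1 X15.257 Y25.803
G1 X6.500 Y24.258
G1 X0.784 Y17.446
G1 X0.784 Y8.554
G1 X6.500 Y1.742
G1 X15.257 Y0.197
G1 X22.959 Y4.644
G1 X26.000 Y13.000
; layer 7
G0 Z25.000
G0 X26.000 Y13.000
G1 X22.959 Y21.356
G1 X15.257 Y25.803
G1 X6.500 Y24.258
G1 X0.784 Y17.446
G1 X0.784 Y8.554
G1 X6.500 Y1.742
G1 X15.257 Y0.197
G1 X22.959 Y4.644
G1 X26.000 Y13.000
M2 ; end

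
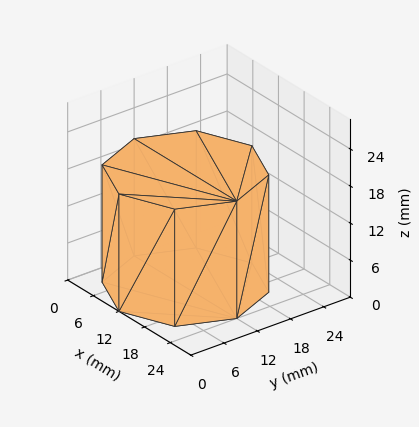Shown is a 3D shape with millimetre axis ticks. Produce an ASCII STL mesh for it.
Reading the render: the shape is a regular 8-sided prism (a cylinder approximated with 8 flat sides), circumscribed radius ≈ 12 mm, height ≈ 19 mm (dimensions read to the nearest mm from the axis ticks). For the STL, each face is triangulated and given an outward normal.

solid part
  facet normal 0.0000 0.0000 -1.0000
    outer loop
      vertex 12.00 24.00 0.00
      vertex 20.49 20.49 0.00
      vertex 24.00 12.00 0.00
    endloop
  endfacet
  facet normal 0.0000 0.0000 -1.0000
    outer loop
      vertex 3.51 20.49 0.00
      vertex 12.00 24.00 0.00
      vertex 24.00 12.00 0.00
    endloop
  endfacet
  facet normal 0.0000 0.0000 -1.0000
    outer loop
      vertex 0.00 12.00 0.00
      vertex 3.51 20.49 0.00
      vertex 24.00 12.00 0.00
    endloop
  endfacet
  facet normal 0.0000 0.0000 -1.0000
    outer loop
      vertex 3.51 3.51 0.00
      vertex 0.00 12.00 0.00
      vertex 24.00 12.00 0.00
    endloop
  endfacet
  facet normal 0.0000 0.0000 -1.0000
    outer loop
      vertex 12.00 0.00 0.00
      vertex 3.51 3.51 0.00
      vertex 24.00 12.00 0.00
    endloop
  endfacet
  facet normal 0.0000 0.0000 -1.0000
    outer loop
      vertex 20.49 3.51 0.00
      vertex 12.00 0.00 0.00
      vertex 24.00 12.00 0.00
    endloop
  endfacet
  facet normal 0.0000 0.0000 1.0000
    outer loop
      vertex 24.00 12.00 19.00
      vertex 20.49 20.49 19.00
      vertex 12.00 24.00 19.00
    endloop
  endfacet
  facet normal 0.0000 0.0000 1.0000
    outer loop
      vertex 24.00 12.00 19.00
      vertex 12.00 24.00 19.00
      vertex 3.51 20.49 19.00
    endloop
  endfacet
  facet normal 0.0000 0.0000 1.0000
    outer loop
      vertex 24.00 12.00 19.00
      vertex 3.51 20.49 19.00
      vertex 0.00 12.00 19.00
    endloop
  endfacet
  facet normal 0.0000 0.0000 1.0000
    outer loop
      vertex 24.00 12.00 19.00
      vertex 0.00 12.00 19.00
      vertex 3.51 3.51 19.00
    endloop
  endfacet
  facet normal 0.0000 0.0000 1.0000
    outer loop
      vertex 24.00 12.00 19.00
      vertex 3.51 3.51 19.00
      vertex 12.00 0.00 19.00
    endloop
  endfacet
  facet normal 0.0000 0.0000 1.0000
    outer loop
      vertex 24.00 12.00 19.00
      vertex 12.00 0.00 19.00
      vertex 20.49 3.51 19.00
    endloop
  endfacet
  facet normal 0.9241 0.3821 0.0000
    outer loop
      vertex 24.00 12.00 0.00
      vertex 20.49 20.49 0.00
      vertex 20.49 20.49 19.00
    endloop
  endfacet
  facet normal 0.9241 0.3821 0.0000
    outer loop
      vertex 24.00 12.00 0.00
      vertex 20.49 20.49 19.00
      vertex 24.00 12.00 19.00
    endloop
  endfacet
  facet normal 0.3821 0.9241 0.0000
    outer loop
      vertex 20.49 20.49 0.00
      vertex 12.00 24.00 0.00
      vertex 12.00 24.00 19.00
    endloop
  endfacet
  facet normal 0.3821 0.9241 0.0000
    outer loop
      vertex 20.49 20.49 0.00
      vertex 12.00 24.00 19.00
      vertex 20.49 20.49 19.00
    endloop
  endfacet
  facet normal -0.3821 0.9241 0.0000
    outer loop
      vertex 12.00 24.00 0.00
      vertex 3.51 20.49 0.00
      vertex 3.51 20.49 19.00
    endloop
  endfacet
  facet normal -0.3821 0.9241 0.0000
    outer loop
      vertex 12.00 24.00 0.00
      vertex 3.51 20.49 19.00
      vertex 12.00 24.00 19.00
    endloop
  endfacet
  facet normal -0.9241 0.3821 0.0000
    outer loop
      vertex 3.51 20.49 0.00
      vertex 0.00 12.00 0.00
      vertex 0.00 12.00 19.00
    endloop
  endfacet
  facet normal -0.9241 0.3821 0.0000
    outer loop
      vertex 3.51 20.49 0.00
      vertex 0.00 12.00 19.00
      vertex 3.51 20.49 19.00
    endloop
  endfacet
  facet normal -0.9241 -0.3821 0.0000
    outer loop
      vertex 0.00 12.00 0.00
      vertex 3.51 3.51 0.00
      vertex 3.51 3.51 19.00
    endloop
  endfacet
  facet normal -0.9241 -0.3821 0.0000
    outer loop
      vertex 0.00 12.00 0.00
      vertex 3.51 3.51 19.00
      vertex 0.00 12.00 19.00
    endloop
  endfacet
  facet normal -0.3821 -0.9241 0.0000
    outer loop
      vertex 3.51 3.51 0.00
      vertex 12.00 0.00 0.00
      vertex 12.00 0.00 19.00
    endloop
  endfacet
  facet normal -0.3821 -0.9241 0.0000
    outer loop
      vertex 3.51 3.51 0.00
      vertex 12.00 0.00 19.00
      vertex 3.51 3.51 19.00
    endloop
  endfacet
  facet normal 0.3821 -0.9241 0.0000
    outer loop
      vertex 12.00 0.00 0.00
      vertex 20.49 3.51 0.00
      vertex 20.49 3.51 19.00
    endloop
  endfacet
  facet normal 0.3821 -0.9241 0.0000
    outer loop
      vertex 12.00 0.00 0.00
      vertex 20.49 3.51 19.00
      vertex 12.00 0.00 19.00
    endloop
  endfacet
  facet normal 0.9241 -0.3821 0.0000
    outer loop
      vertex 20.49 3.51 0.00
      vertex 24.00 12.00 0.00
      vertex 24.00 12.00 19.00
    endloop
  endfacet
  facet normal 0.9241 -0.3821 0.0000
    outer loop
      vertex 20.49 3.51 0.00
      vertex 24.00 12.00 19.00
      vertex 20.49 3.51 19.00
    endloop
  endfacet
endsolid part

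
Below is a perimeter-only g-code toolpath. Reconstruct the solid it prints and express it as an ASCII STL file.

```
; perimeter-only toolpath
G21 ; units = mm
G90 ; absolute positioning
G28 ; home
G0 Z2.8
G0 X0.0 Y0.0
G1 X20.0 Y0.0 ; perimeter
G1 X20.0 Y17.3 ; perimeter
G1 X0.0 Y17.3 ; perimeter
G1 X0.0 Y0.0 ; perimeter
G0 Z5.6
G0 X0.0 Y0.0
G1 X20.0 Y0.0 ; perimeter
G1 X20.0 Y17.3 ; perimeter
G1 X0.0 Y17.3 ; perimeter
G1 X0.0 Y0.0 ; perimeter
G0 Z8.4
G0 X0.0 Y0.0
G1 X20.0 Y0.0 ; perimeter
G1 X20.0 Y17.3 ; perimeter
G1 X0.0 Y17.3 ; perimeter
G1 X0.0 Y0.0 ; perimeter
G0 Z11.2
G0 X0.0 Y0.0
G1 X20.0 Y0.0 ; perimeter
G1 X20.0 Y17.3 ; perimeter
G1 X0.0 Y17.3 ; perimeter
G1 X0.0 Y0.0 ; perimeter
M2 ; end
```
solid part
  facet normal 0.0000 0.0000 -1.0000
    outer loop
      vertex 20.0 17.3 0.0
      vertex 20.0 0.0 0.0
      vertex 0.0 0.0 0.0
    endloop
  endfacet
  facet normal 0.0000 0.0000 -1.0000
    outer loop
      vertex 0.0 17.3 0.0
      vertex 20.0 17.3 0.0
      vertex 0.0 0.0 0.0
    endloop
  endfacet
  facet normal 0.0000 0.0000 1.0000
    outer loop
      vertex 0.0 0.0 11.2
      vertex 20.0 0.0 11.2
      vertex 20.0 17.3 11.2
    endloop
  endfacet
  facet normal 0.0000 0.0000 1.0000
    outer loop
      vertex 0.0 0.0 11.2
      vertex 20.0 17.3 11.2
      vertex 0.0 17.3 11.2
    endloop
  endfacet
  facet normal 0.0000 -1.0000 0.0000
    outer loop
      vertex 0.0 0.0 0.0
      vertex 20.0 0.0 0.0
      vertex 20.0 0.0 11.2
    endloop
  endfacet
  facet normal 0.0000 -1.0000 0.0000
    outer loop
      vertex 0.0 0.0 0.0
      vertex 20.0 0.0 11.2
      vertex 0.0 0.0 11.2
    endloop
  endfacet
  facet normal 0.0000 1.0000 0.0000
    outer loop
      vertex 20.0 17.3 11.2
      vertex 20.0 17.3 0.0
      vertex 0.0 17.3 0.0
    endloop
  endfacet
  facet normal 0.0000 1.0000 0.0000
    outer loop
      vertex 0.0 17.3 11.2
      vertex 20.0 17.3 11.2
      vertex 0.0 17.3 0.0
    endloop
  endfacet
  facet normal -1.0000 0.0000 0.0000
    outer loop
      vertex 0.0 17.3 11.2
      vertex 0.0 17.3 0.0
      vertex 0.0 0.0 0.0
    endloop
  endfacet
  facet normal -1.0000 0.0000 0.0000
    outer loop
      vertex 0.0 0.0 11.2
      vertex 0.0 17.3 11.2
      vertex 0.0 0.0 0.0
    endloop
  endfacet
  facet normal 1.0000 0.0000 0.0000
    outer loop
      vertex 20.0 0.0 0.0
      vertex 20.0 17.3 0.0
      vertex 20.0 17.3 11.2
    endloop
  endfacet
  facet normal 1.0000 0.0000 0.0000
    outer loop
      vertex 20.0 0.0 0.0
      vertex 20.0 17.3 11.2
      vertex 20.0 0.0 11.2
    endloop
  endfacet
endsolid part

The G0 Z moves step by Δz≈2.8 mm. Every layer's G1 loop is the same polygon, so the solid is a straight extrusion of it from z=0 to z≈11.2. Closing with flat bottom and top caps and triangulating gives 12 facets — a rectangular box, roughly 20 × 17.3 mm footprint and 11.2 mm tall.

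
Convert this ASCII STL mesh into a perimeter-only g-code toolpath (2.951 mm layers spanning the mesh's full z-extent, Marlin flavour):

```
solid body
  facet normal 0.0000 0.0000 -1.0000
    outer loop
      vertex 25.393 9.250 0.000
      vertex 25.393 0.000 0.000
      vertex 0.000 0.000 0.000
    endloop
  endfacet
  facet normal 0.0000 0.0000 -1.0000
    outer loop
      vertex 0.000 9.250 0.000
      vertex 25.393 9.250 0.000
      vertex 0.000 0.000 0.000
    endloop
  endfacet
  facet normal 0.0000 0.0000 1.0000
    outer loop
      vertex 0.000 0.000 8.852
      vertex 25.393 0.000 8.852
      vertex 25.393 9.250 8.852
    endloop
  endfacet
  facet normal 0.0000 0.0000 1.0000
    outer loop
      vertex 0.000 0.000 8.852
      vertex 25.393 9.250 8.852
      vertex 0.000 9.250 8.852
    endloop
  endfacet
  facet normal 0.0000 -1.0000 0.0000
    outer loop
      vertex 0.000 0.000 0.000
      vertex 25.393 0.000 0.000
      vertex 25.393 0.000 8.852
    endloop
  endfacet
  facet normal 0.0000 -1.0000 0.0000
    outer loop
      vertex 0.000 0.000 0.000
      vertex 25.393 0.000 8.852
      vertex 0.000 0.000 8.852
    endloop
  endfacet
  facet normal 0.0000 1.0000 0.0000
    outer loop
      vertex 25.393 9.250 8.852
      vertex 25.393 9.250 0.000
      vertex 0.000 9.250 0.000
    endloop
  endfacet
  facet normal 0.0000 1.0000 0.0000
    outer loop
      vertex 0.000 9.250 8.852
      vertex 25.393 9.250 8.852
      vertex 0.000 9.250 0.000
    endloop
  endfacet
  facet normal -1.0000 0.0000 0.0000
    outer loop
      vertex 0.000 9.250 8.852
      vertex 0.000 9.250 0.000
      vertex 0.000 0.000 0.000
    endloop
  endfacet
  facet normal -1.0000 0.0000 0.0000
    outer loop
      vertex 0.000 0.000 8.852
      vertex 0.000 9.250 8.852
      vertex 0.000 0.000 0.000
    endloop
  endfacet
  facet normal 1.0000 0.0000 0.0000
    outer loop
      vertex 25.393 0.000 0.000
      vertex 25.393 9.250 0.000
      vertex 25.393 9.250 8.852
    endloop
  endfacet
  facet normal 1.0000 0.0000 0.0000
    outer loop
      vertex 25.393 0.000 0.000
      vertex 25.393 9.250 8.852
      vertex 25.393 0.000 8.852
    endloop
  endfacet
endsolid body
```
; perimeter-only toolpath
G21 ; units = mm
G90 ; absolute positioning
G28 ; home
; layer 1
G0 Z2.951
G0 X0.000 Y0.000
G1 X25.393 Y0.000
G1 X25.393 Y9.250
G1 X0.000 Y9.250
G1 X0.000 Y0.000
; layer 2
G0 Z5.901
G0 X0.000 Y0.000
G1 X25.393 Y0.000
G1 X25.393 Y9.250
G1 X0.000 Y9.250
G1 X0.000 Y0.000
; layer 3
G0 Z8.852
G0 X0.000 Y0.000
G1 X25.393 Y0.000
G1 X25.393 Y9.250
G1 X0.000 Y9.250
G1 X0.000 Y0.000
M2 ; end

The solid is a rectangular box, roughly 25.4 × 9.25 mm footprint and 8.85 mm tall. Slicing at Δz = 2.951 mm — 3 equal slices spanning the solid's height, so layer i sits at z = i·h/3 — gives 3 non-empty perimeters. Each is a 4-segment closed polygon; G0 lifts to the layer z and rapids to the start vertex, then G1 traces the edges.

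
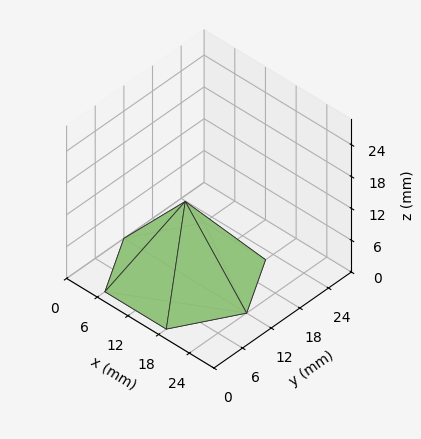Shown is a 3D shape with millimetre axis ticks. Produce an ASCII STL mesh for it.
Reading the render: the shape is a regular 6-sided pyramid, base circumscribed radius ≈ 12 mm, apex at z ≈ 14 mm (dimensions read to the nearest mm from the axis ticks). For the STL, each face is triangulated and given an outward normal.

solid part
  facet normal 0.0000 0.0000 -1.0000
    outer loop
      vertex 6.000 22.392 0.000
      vertex 18.000 22.392 0.000
      vertex 24.000 12.000 0.000
    endloop
  endfacet
  facet normal 0.0000 0.0000 -1.0000
    outer loop
      vertex 0.000 12.000 0.000
      vertex 6.000 22.392 0.000
      vertex 24.000 12.000 0.000
    endloop
  endfacet
  facet normal 0.0000 0.0000 -1.0000
    outer loop
      vertex 6.000 1.608 0.000
      vertex 0.000 12.000 0.000
      vertex 24.000 12.000 0.000
    endloop
  endfacet
  facet normal 0.0000 0.0000 -1.0000
    outer loop
      vertex 18.000 1.608 0.000
      vertex 6.000 1.608 0.000
      vertex 24.000 12.000 0.000
    endloop
  endfacet
  facet normal 0.6954 0.4015 0.5960
    outer loop
      vertex 24.000 12.000 0.000
      vertex 18.000 22.392 0.000
      vertex 12.000 12.000 14.000
    endloop
  endfacet
  facet normal 0.0000 0.8030 0.5960
    outer loop
      vertex 18.000 22.392 0.000
      vertex 6.000 22.392 0.000
      vertex 12.000 12.000 14.000
    endloop
  endfacet
  facet normal -0.6954 0.4015 0.5960
    outer loop
      vertex 6.000 22.392 0.000
      vertex 0.000 12.000 0.000
      vertex 12.000 12.000 14.000
    endloop
  endfacet
  facet normal -0.6954 -0.4015 0.5960
    outer loop
      vertex 0.000 12.000 0.000
      vertex 6.000 1.608 0.000
      vertex 12.000 12.000 14.000
    endloop
  endfacet
  facet normal 0.0000 -0.8030 0.5960
    outer loop
      vertex 6.000 1.608 0.000
      vertex 18.000 1.608 0.000
      vertex 12.000 12.000 14.000
    endloop
  endfacet
  facet normal 0.6954 -0.4015 0.5960
    outer loop
      vertex 18.000 1.608 0.000
      vertex 24.000 12.000 0.000
      vertex 12.000 12.000 14.000
    endloop
  endfacet
endsolid part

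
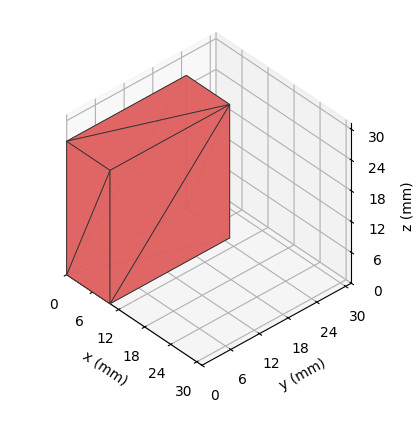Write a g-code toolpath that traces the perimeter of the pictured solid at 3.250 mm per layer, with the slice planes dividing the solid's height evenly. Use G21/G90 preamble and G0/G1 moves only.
Reading the render: the shape is a rectangular box, roughly 10 × 25 mm footprint and 26 mm tall (dimensions read to the nearest mm from the axis ticks). For the g-code, the solid's height is divided into equal slices at the stated Δz and each level perimeter traced with G1 moves after a G0 lift.

; perimeter-only toolpath
G21 ; units = mm
G90 ; absolute positioning
G28 ; home
; layer 1
G0 Z3.250
G0 X0.000 Y0.000
G1 X10.000 Y0.000
G1 X10.000 Y25.000
G1 X0.000 Y25.000
G1 X0.000 Y0.000
; layer 2
G0 Z6.500
G0 X0.000 Y0.000
G1 X10.000 Y0.000
G1 X10.000 Y25.000
G1 X0.000 Y25.000
G1 X0.000 Y0.000
; layer 3
G0 Z9.750
G0 X0.000 Y0.000
G1 X10.000 Y0.000
G1 X10.000 Y25.000
G1 X0.000 Y25.000
G1 X0.000 Y0.000
; layer 4
G0 Z13.000
G0 X0.000 Y0.000
G1 X10.000 Y0.000
G1 X10.000 Y25.000
G1 X0.000 Y25.000
G1 X0.000 Y0.000
; layer 5
G0 Z16.250
G0 X0.000 Y0.000
G1 X10.000 Y0.000
G1 X10.000 Y25.000
G1 X0.000 Y25.000
G1 X0.000 Y0.000
; layer 6
G0 Z19.500
G0 X0.000 Y0.000
G1 X10.000 Y0.000
G1 X10.000 Y25.000
G1 X0.000 Y25.000
G1 X0.000 Y0.000
; layer 7
G0 Z22.750
G0 X0.000 Y0.000
G1 X10.000 Y0.000
G1 X10.000 Y25.000
G1 X0.000 Y25.000
G1 X0.000 Y0.000
; layer 8
G0 Z26.000
G0 X0.000 Y0.000
G1 X10.000 Y0.000
G1 X10.000 Y25.000
G1 X0.000 Y25.000
G1 X0.000 Y0.000
M2 ; end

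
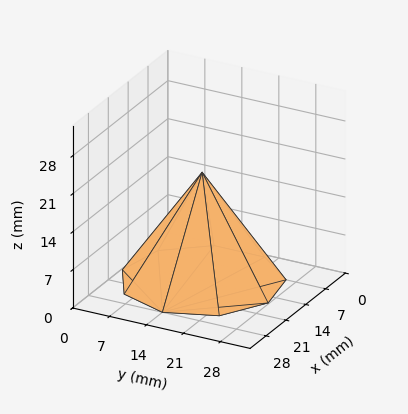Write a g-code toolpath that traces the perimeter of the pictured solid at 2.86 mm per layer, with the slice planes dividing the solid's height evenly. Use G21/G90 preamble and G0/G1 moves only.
Reading the render: the shape is a regular 9-sided pyramid, base circumscribed radius ≈ 14 mm, apex at z ≈ 20 mm (dimensions read to the nearest mm from the axis ticks). For the g-code, the solid's height is divided into equal slices at the stated Δz and each level perimeter traced with G1 moves after a G0 lift.

; perimeter-only toolpath
G21 ; units = mm
G90 ; absolute positioning
G28 ; home
; layer 1
G0 Z2.86
G0 X26.00 Y14.00
G1 X23.19 Y21.71
G1 X16.08 Y25.82
G1 X8.00 Y24.39
G1 X2.72 Y18.11
G1 X2.72 Y9.89
G1 X8.00 Y3.61
G1 X16.08 Y2.18
G1 X23.19 Y6.29
G1 X26.00 Y14.00
; layer 2
G0 Z5.71
G0 X24.00 Y14.00
G1 X21.66 Y20.43
G1 X15.74 Y23.85
G1 X9.00 Y22.66
G1 X4.60 Y17.42
G1 X4.60 Y10.58
G1 X9.00 Y5.34
G1 X15.74 Y4.15
G1 X21.66 Y7.57
G1 X24.00 Y14.00
; layer 3
G0 Z8.57
G0 X22.00 Y14.00
G1 X20.13 Y19.14
G1 X15.39 Y21.88
G1 X10.00 Y20.93
G1 X6.48 Y16.74
G1 X6.48 Y11.26
G1 X10.00 Y7.07
G1 X15.39 Y6.12
G1 X20.13 Y8.86
G1 X22.00 Y14.00
; layer 4
G0 Z11.43
G0 X20.00 Y14.00
G1 X18.59 Y17.86
G1 X15.04 Y19.91
G1 X11.00 Y19.19
G1 X8.36 Y16.05
G1 X8.36 Y11.95
G1 X11.00 Y8.81
G1 X15.04 Y8.09
G1 X18.59 Y10.14
G1 X20.00 Y14.00
; layer 5
G0 Z14.29
G0 X18.00 Y14.00
G1 X17.06 Y16.57
G1 X14.69 Y17.94
G1 X12.00 Y17.46
G1 X10.24 Y15.37
G1 X10.24 Y12.63
G1 X12.00 Y10.54
G1 X14.69 Y10.06
G1 X17.06 Y11.43
G1 X18.00 Y14.00
; layer 6
G0 Z17.14
G0 X16.00 Y14.00
G1 X15.53 Y15.29
G1 X14.35 Y15.97
G1 X13.00 Y15.73
G1 X12.12 Y14.68
G1 X12.12 Y13.32
G1 X13.00 Y12.27
G1 X14.35 Y12.03
G1 X15.53 Y12.71
G1 X16.00 Y14.00
M2 ; end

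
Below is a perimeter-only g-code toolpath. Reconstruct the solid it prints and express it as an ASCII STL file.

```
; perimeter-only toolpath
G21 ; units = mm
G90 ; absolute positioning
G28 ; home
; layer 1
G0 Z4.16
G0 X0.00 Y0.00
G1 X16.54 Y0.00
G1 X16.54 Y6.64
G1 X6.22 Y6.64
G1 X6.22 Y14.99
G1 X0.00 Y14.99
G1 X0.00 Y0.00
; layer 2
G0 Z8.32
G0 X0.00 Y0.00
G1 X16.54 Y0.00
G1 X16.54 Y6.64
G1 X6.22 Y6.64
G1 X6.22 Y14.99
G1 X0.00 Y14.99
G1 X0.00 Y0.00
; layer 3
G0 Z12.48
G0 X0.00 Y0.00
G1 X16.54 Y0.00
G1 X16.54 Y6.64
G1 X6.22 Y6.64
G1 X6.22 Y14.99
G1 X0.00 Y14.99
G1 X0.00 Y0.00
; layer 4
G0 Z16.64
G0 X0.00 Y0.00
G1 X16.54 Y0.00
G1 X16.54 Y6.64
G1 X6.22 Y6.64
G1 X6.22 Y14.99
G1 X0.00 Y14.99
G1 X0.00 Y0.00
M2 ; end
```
solid part
  facet normal 0.0000 0.0000 -1.0000
    outer loop
      vertex 16.54 6.64 0.00
      vertex 16.54 0.00 0.00
      vertex 0.00 0.00 0.00
    endloop
  endfacet
  facet normal 0.0000 0.0000 -1.0000
    outer loop
      vertex 6.22 6.64 0.00
      vertex 16.54 6.64 0.00
      vertex 0.00 0.00 0.00
    endloop
  endfacet
  facet normal 0.0000 0.0000 -1.0000
    outer loop
      vertex 6.22 14.99 0.00
      vertex 6.22 6.64 0.00
      vertex 0.00 0.00 0.00
    endloop
  endfacet
  facet normal 0.0000 0.0000 -1.0000
    outer loop
      vertex 0.00 14.99 0.00
      vertex 6.22 14.99 0.00
      vertex 0.00 0.00 0.00
    endloop
  endfacet
  facet normal 0.0000 0.0000 1.0000
    outer loop
      vertex 0.00 0.00 16.64
      vertex 16.54 0.00 16.64
      vertex 16.54 6.64 16.64
    endloop
  endfacet
  facet normal 0.0000 0.0000 1.0000
    outer loop
      vertex 0.00 0.00 16.64
      vertex 16.54 6.64 16.64
      vertex 6.22 6.64 16.64
    endloop
  endfacet
  facet normal 0.0000 0.0000 1.0000
    outer loop
      vertex 0.00 0.00 16.64
      vertex 6.22 6.64 16.64
      vertex 6.22 14.99 16.64
    endloop
  endfacet
  facet normal 0.0000 0.0000 1.0000
    outer loop
      vertex 0.00 0.00 16.64
      vertex 6.22 14.99 16.64
      vertex 0.00 14.99 16.64
    endloop
  endfacet
  facet normal 0.0000 -1.0000 0.0000
    outer loop
      vertex 0.00 0.00 0.00
      vertex 16.54 0.00 0.00
      vertex 16.54 0.00 16.64
    endloop
  endfacet
  facet normal 0.0000 -1.0000 0.0000
    outer loop
      vertex 0.00 0.00 0.00
      vertex 16.54 0.00 16.64
      vertex 0.00 0.00 16.64
    endloop
  endfacet
  facet normal 1.0000 0.0000 0.0000
    outer loop
      vertex 16.54 0.00 0.00
      vertex 16.54 6.64 0.00
      vertex 16.54 6.64 16.64
    endloop
  endfacet
  facet normal 1.0000 0.0000 0.0000
    outer loop
      vertex 16.54 0.00 0.00
      vertex 16.54 6.64 16.64
      vertex 16.54 0.00 16.64
    endloop
  endfacet
  facet normal 0.0000 1.0000 0.0000
    outer loop
      vertex 16.54 6.64 0.00
      vertex 6.22 6.64 0.00
      vertex 6.22 6.64 16.64
    endloop
  endfacet
  facet normal 0.0000 1.0000 0.0000
    outer loop
      vertex 16.54 6.64 0.00
      vertex 6.22 6.64 16.64
      vertex 16.54 6.64 16.64
    endloop
  endfacet
  facet normal 1.0000 0.0000 0.0000
    outer loop
      vertex 6.22 6.64 0.00
      vertex 6.22 14.99 0.00
      vertex 6.22 14.99 16.64
    endloop
  endfacet
  facet normal 1.0000 0.0000 0.0000
    outer loop
      vertex 6.22 6.64 0.00
      vertex 6.22 14.99 16.64
      vertex 6.22 6.64 16.64
    endloop
  endfacet
  facet normal 0.0000 1.0000 0.0000
    outer loop
      vertex 6.22 14.99 0.00
      vertex 0.00 14.99 0.00
      vertex 0.00 14.99 16.64
    endloop
  endfacet
  facet normal 0.0000 1.0000 0.0000
    outer loop
      vertex 6.22 14.99 0.00
      vertex 0.00 14.99 16.64
      vertex 6.22 14.99 16.64
    endloop
  endfacet
  facet normal -1.0000 0.0000 0.0000
    outer loop
      vertex 0.00 14.99 0.00
      vertex 0.00 0.00 0.00
      vertex 0.00 0.00 16.64
    endloop
  endfacet
  facet normal -1.0000 0.0000 0.0000
    outer loop
      vertex 0.00 14.99 0.00
      vertex 0.00 0.00 16.64
      vertex 0.00 14.99 16.64
    endloop
  endfacet
endsolid part

The G0 Z moves step by Δz≈4.16 mm. Every layer's G1 loop is the same polygon, so the solid is a straight extrusion of it from z=0 to z≈16.6. Closing with flat bottom and top caps and triangulating gives 20 facets — an L-shaped prism: outer 16.5 × 15 mm, arm thicknesses ≈ 6.64 mm (horizontal) and 6.22 mm (vertical), extruded 16.6 mm in z.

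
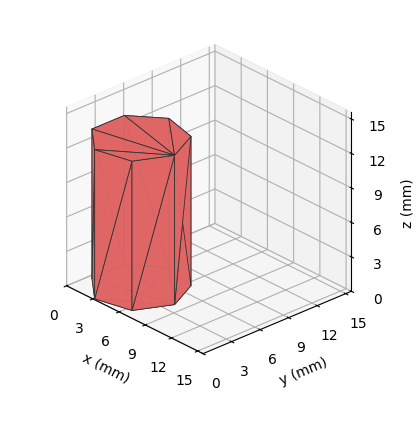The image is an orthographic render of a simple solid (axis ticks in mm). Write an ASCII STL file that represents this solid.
Reading the render: the shape is a regular 7-sided prism (a cylinder approximated with 7 flat sides), circumscribed radius ≈ 4 mm, height ≈ 13 mm (dimensions read to the nearest mm from the axis ticks). For the STL, each face is triangulated and given an outward normal.

solid part
  facet normal 0.0000 0.0000 -1.0000
    outer loop
      vertex 3.1 7.9 0.0
      vertex 6.5 7.1 0.0
      vertex 8.0 4.0 0.0
    endloop
  endfacet
  facet normal 0.0000 0.0000 -1.0000
    outer loop
      vertex 0.4 5.7 0.0
      vertex 3.1 7.9 0.0
      vertex 8.0 4.0 0.0
    endloop
  endfacet
  facet normal 0.0000 0.0000 -1.0000
    outer loop
      vertex 0.4 2.3 0.0
      vertex 0.4 5.7 0.0
      vertex 8.0 4.0 0.0
    endloop
  endfacet
  facet normal 0.0000 0.0000 -1.0000
    outer loop
      vertex 3.1 0.1 0.0
      vertex 0.4 2.3 0.0
      vertex 8.0 4.0 0.0
    endloop
  endfacet
  facet normal 0.0000 0.0000 -1.0000
    outer loop
      vertex 6.5 0.9 0.0
      vertex 3.1 0.1 0.0
      vertex 8.0 4.0 0.0
    endloop
  endfacet
  facet normal 0.0000 0.0000 1.0000
    outer loop
      vertex 8.0 4.0 13.0
      vertex 6.5 7.1 13.0
      vertex 3.1 7.9 13.0
    endloop
  endfacet
  facet normal 0.0000 0.0000 1.0000
    outer loop
      vertex 8.0 4.0 13.0
      vertex 3.1 7.9 13.0
      vertex 0.4 5.7 13.0
    endloop
  endfacet
  facet normal 0.0000 0.0000 1.0000
    outer loop
      vertex 8.0 4.0 13.0
      vertex 0.4 5.7 13.0
      vertex 0.4 2.3 13.0
    endloop
  endfacet
  facet normal 0.0000 0.0000 1.0000
    outer loop
      vertex 8.0 4.0 13.0
      vertex 0.4 2.3 13.0
      vertex 3.1 0.1 13.0
    endloop
  endfacet
  facet normal 0.0000 0.0000 1.0000
    outer loop
      vertex 8.0 4.0 13.0
      vertex 3.1 0.1 13.0
      vertex 6.5 0.9 13.0
    endloop
  endfacet
  facet normal 0.9002 0.4356 0.0000
    outer loop
      vertex 8.0 4.0 0.0
      vertex 6.5 7.1 0.0
      vertex 6.5 7.1 13.0
    endloop
  endfacet
  facet normal 0.9002 0.4356 0.0000
    outer loop
      vertex 8.0 4.0 0.0
      vertex 6.5 7.1 13.0
      vertex 8.0 4.0 13.0
    endloop
  endfacet
  facet normal 0.2290 0.9734 0.0000
    outer loop
      vertex 6.5 7.1 0.0
      vertex 3.1 7.9 0.0
      vertex 3.1 7.9 13.0
    endloop
  endfacet
  facet normal 0.2290 0.9734 0.0000
    outer loop
      vertex 6.5 7.1 0.0
      vertex 3.1 7.9 13.0
      vertex 6.5 7.1 13.0
    endloop
  endfacet
  facet normal -0.6317 0.7752 0.0000
    outer loop
      vertex 3.1 7.9 0.0
      vertex 0.4 5.7 0.0
      vertex 0.4 5.7 13.0
    endloop
  endfacet
  facet normal -0.6317 0.7752 0.0000
    outer loop
      vertex 3.1 7.9 0.0
      vertex 0.4 5.7 13.0
      vertex 3.1 7.9 13.0
    endloop
  endfacet
  facet normal -1.0000 0.0000 0.0000
    outer loop
      vertex 0.4 5.7 0.0
      vertex 0.4 2.3 0.0
      vertex 0.4 2.3 13.0
    endloop
  endfacet
  facet normal -1.0000 0.0000 0.0000
    outer loop
      vertex 0.4 5.7 0.0
      vertex 0.4 2.3 13.0
      vertex 0.4 5.7 13.0
    endloop
  endfacet
  facet normal -0.6317 -0.7752 0.0000
    outer loop
      vertex 0.4 2.3 0.0
      vertex 3.1 0.1 0.0
      vertex 3.1 0.1 13.0
    endloop
  endfacet
  facet normal -0.6317 -0.7752 0.0000
    outer loop
      vertex 0.4 2.3 0.0
      vertex 3.1 0.1 13.0
      vertex 0.4 2.3 13.0
    endloop
  endfacet
  facet normal 0.2290 -0.9734 0.0000
    outer loop
      vertex 3.1 0.1 0.0
      vertex 6.5 0.9 0.0
      vertex 6.5 0.9 13.0
    endloop
  endfacet
  facet normal 0.2290 -0.9734 0.0000
    outer loop
      vertex 3.1 0.1 0.0
      vertex 6.5 0.9 13.0
      vertex 3.1 0.1 13.0
    endloop
  endfacet
  facet normal 0.9002 -0.4356 0.0000
    outer loop
      vertex 6.5 0.9 0.0
      vertex 8.0 4.0 0.0
      vertex 8.0 4.0 13.0
    endloop
  endfacet
  facet normal 0.9002 -0.4356 0.0000
    outer loop
      vertex 6.5 0.9 0.0
      vertex 8.0 4.0 13.0
      vertex 6.5 0.9 13.0
    endloop
  endfacet
endsolid part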